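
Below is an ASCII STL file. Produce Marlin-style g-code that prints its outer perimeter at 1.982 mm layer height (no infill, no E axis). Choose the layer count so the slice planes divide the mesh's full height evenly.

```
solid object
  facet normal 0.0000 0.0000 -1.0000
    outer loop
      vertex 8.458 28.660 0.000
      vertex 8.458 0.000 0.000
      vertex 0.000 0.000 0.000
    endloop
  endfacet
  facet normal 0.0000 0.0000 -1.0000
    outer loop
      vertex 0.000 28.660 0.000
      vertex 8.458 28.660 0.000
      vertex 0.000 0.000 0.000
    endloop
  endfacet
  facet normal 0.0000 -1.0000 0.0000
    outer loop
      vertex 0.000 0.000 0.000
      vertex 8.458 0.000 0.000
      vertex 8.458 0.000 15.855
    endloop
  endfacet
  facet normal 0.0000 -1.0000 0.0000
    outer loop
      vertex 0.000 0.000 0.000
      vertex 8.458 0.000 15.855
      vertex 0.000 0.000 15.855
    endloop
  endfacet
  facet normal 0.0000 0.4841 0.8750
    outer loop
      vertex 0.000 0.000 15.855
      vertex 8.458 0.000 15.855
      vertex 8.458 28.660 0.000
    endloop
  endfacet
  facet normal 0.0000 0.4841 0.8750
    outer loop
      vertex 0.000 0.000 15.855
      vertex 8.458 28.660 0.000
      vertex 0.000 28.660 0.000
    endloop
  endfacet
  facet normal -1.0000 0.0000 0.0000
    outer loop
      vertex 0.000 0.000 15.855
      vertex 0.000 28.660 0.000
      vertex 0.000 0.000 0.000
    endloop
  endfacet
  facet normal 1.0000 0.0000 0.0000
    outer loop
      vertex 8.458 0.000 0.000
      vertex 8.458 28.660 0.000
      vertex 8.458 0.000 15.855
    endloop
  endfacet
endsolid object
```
; perimeter-only toolpath
G21 ; units = mm
G90 ; absolute positioning
G28 ; home
; layer 1
G0 Z1.982
G0 X0.000 Y0.000
G1 X8.458 Y0.000
G1 X8.458 Y25.078
G1 X0.000 Y25.078
G1 X0.000 Y0.000
; layer 2
G0 Z3.964
G0 X0.000 Y0.000
G1 X8.458 Y0.000
G1 X8.458 Y21.495
G1 X0.000 Y21.495
G1 X0.000 Y0.000
; layer 3
G0 Z5.946
G0 X0.000 Y0.000
G1 X8.458 Y0.000
G1 X8.458 Y17.913
G1 X0.000 Y17.913
G1 X0.000 Y0.000
; layer 4
G0 Z7.928
G0 X0.000 Y0.000
G1 X8.458 Y0.000
G1 X8.458 Y14.330
G1 X0.000 Y14.330
G1 X0.000 Y0.000
; layer 5
G0 Z9.909
G0 X0.000 Y0.000
G1 X8.458 Y0.000
G1 X8.458 Y10.748
G1 X0.000 Y10.748
G1 X0.000 Y0.000
; layer 6
G0 Z11.891
G0 X0.000 Y0.000
G1 X8.458 Y0.000
G1 X8.458 Y7.165
G1 X0.000 Y7.165
G1 X0.000 Y0.000
; layer 7
G0 Z13.873
G0 X0.000 Y0.000
G1 X8.458 Y0.000
G1 X8.458 Y3.583
G1 X0.000 Y3.583
G1 X0.000 Y0.000
M2 ; end

The solid is a wedge (ramp): 8.46 × 28.7 mm base, rising to 15.9 mm along the y=0 edge and sloping linearly to z=0 at y=28.7. Slicing at Δz = 1.982 mm — 8 equal slices spanning the solid's height, so layer i sits at z = i·h/8 — gives 7 non-empty perimeters. Each is a 4-segment closed polygon; G0 lifts to the layer z and rapids to the start vertex, then G1 traces the edges. The cross-section shrinks linearly with z (the slice at the apex is degenerate and omitted).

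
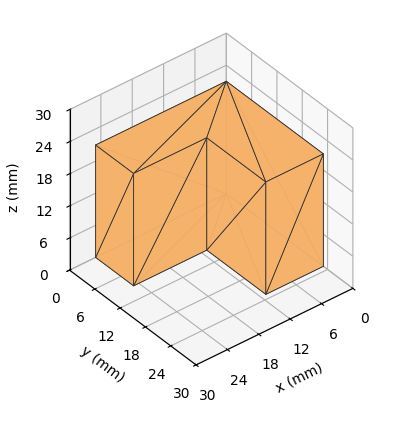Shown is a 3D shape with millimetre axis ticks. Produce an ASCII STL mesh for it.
Reading the render: the shape is an L-shaped prism: outer 25 × 23 mm, arm thicknesses ≈ 9 mm (horizontal) and 11 mm (vertical), extruded 21 mm in z (dimensions read to the nearest mm from the axis ticks). For the STL, each face is triangulated and given an outward normal.

solid part
  facet normal 0.0000 0.0000 -1.0000
    outer loop
      vertex 25.000 9.000 0.000
      vertex 25.000 0.000 0.000
      vertex 0.000 0.000 0.000
    endloop
  endfacet
  facet normal 0.0000 0.0000 -1.0000
    outer loop
      vertex 11.000 9.000 0.000
      vertex 25.000 9.000 0.000
      vertex 0.000 0.000 0.000
    endloop
  endfacet
  facet normal 0.0000 0.0000 -1.0000
    outer loop
      vertex 11.000 23.000 0.000
      vertex 11.000 9.000 0.000
      vertex 0.000 0.000 0.000
    endloop
  endfacet
  facet normal 0.0000 0.0000 -1.0000
    outer loop
      vertex 0.000 23.000 0.000
      vertex 11.000 23.000 0.000
      vertex 0.000 0.000 0.000
    endloop
  endfacet
  facet normal 0.0000 0.0000 1.0000
    outer loop
      vertex 0.000 0.000 21.000
      vertex 25.000 0.000 21.000
      vertex 25.000 9.000 21.000
    endloop
  endfacet
  facet normal 0.0000 0.0000 1.0000
    outer loop
      vertex 0.000 0.000 21.000
      vertex 25.000 9.000 21.000
      vertex 11.000 9.000 21.000
    endloop
  endfacet
  facet normal 0.0000 0.0000 1.0000
    outer loop
      vertex 0.000 0.000 21.000
      vertex 11.000 9.000 21.000
      vertex 11.000 23.000 21.000
    endloop
  endfacet
  facet normal 0.0000 0.0000 1.0000
    outer loop
      vertex 0.000 0.000 21.000
      vertex 11.000 23.000 21.000
      vertex 0.000 23.000 21.000
    endloop
  endfacet
  facet normal 0.0000 -1.0000 0.0000
    outer loop
      vertex 0.000 0.000 0.000
      vertex 25.000 0.000 0.000
      vertex 25.000 0.000 21.000
    endloop
  endfacet
  facet normal 0.0000 -1.0000 0.0000
    outer loop
      vertex 0.000 0.000 0.000
      vertex 25.000 0.000 21.000
      vertex 0.000 0.000 21.000
    endloop
  endfacet
  facet normal 1.0000 0.0000 0.0000
    outer loop
      vertex 25.000 0.000 0.000
      vertex 25.000 9.000 0.000
      vertex 25.000 9.000 21.000
    endloop
  endfacet
  facet normal 1.0000 0.0000 0.0000
    outer loop
      vertex 25.000 0.000 0.000
      vertex 25.000 9.000 21.000
      vertex 25.000 0.000 21.000
    endloop
  endfacet
  facet normal 0.0000 1.0000 0.0000
    outer loop
      vertex 25.000 9.000 0.000
      vertex 11.000 9.000 0.000
      vertex 11.000 9.000 21.000
    endloop
  endfacet
  facet normal 0.0000 1.0000 0.0000
    outer loop
      vertex 25.000 9.000 0.000
      vertex 11.000 9.000 21.000
      vertex 25.000 9.000 21.000
    endloop
  endfacet
  facet normal 1.0000 0.0000 0.0000
    outer loop
      vertex 11.000 9.000 0.000
      vertex 11.000 23.000 0.000
      vertex 11.000 23.000 21.000
    endloop
  endfacet
  facet normal 1.0000 0.0000 0.0000
    outer loop
      vertex 11.000 9.000 0.000
      vertex 11.000 23.000 21.000
      vertex 11.000 9.000 21.000
    endloop
  endfacet
  facet normal 0.0000 1.0000 0.0000
    outer loop
      vertex 11.000 23.000 0.000
      vertex 0.000 23.000 0.000
      vertex 0.000 23.000 21.000
    endloop
  endfacet
  facet normal 0.0000 1.0000 0.0000
    outer loop
      vertex 11.000 23.000 0.000
      vertex 0.000 23.000 21.000
      vertex 11.000 23.000 21.000
    endloop
  endfacet
  facet normal -1.0000 0.0000 0.0000
    outer loop
      vertex 0.000 23.000 0.000
      vertex 0.000 0.000 0.000
      vertex 0.000 0.000 21.000
    endloop
  endfacet
  facet normal -1.0000 0.0000 0.0000
    outer loop
      vertex 0.000 23.000 0.000
      vertex 0.000 0.000 21.000
      vertex 0.000 23.000 21.000
    endloop
  endfacet
endsolid part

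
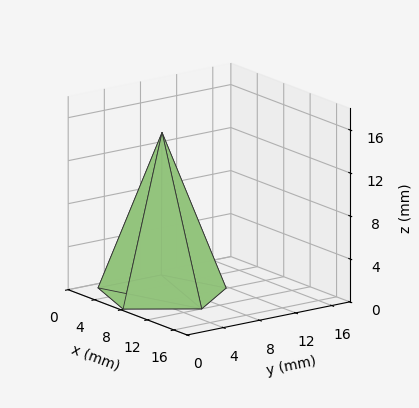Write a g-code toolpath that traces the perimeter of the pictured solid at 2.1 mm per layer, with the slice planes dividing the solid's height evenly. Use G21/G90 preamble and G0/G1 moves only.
Reading the render: the shape is a regular 5-sided pyramid, base circumscribed radius ≈ 6 mm, apex at z ≈ 15 mm (dimensions read to the nearest mm from the axis ticks). For the g-code, the solid's height is divided into equal slices at the stated Δz and each level perimeter traced with G1 moves after a G0 lift.

; perimeter-only toolpath
G21 ; units = mm
G90 ; absolute positioning
G28 ; home
; layer 1
G0 Z2.1
G0 X11.1 Y6.0
G1 X7.6 Y10.9
G1 X1.8 Y9.0
G1 X1.8 Y3.0
G1 X7.6 Y1.1
G1 X11.1 Y6.0
; layer 2
G0 Z4.3
G0 X10.3 Y6.0
G1 X7.4 Y10.1
G1 X2.5 Y8.5
G1 X2.5 Y3.5
G1 X7.4 Y1.9
G1 X10.3 Y6.0
; layer 3
G0 Z6.4
G0 X9.4 Y6.0
G1 X7.1 Y9.3
G1 X3.2 Y8.0
G1 X3.2 Y4.0
G1 X7.1 Y2.7
G1 X9.4 Y6.0
; layer 4
G0 Z8.6
G0 X8.6 Y6.0
G1 X6.8 Y8.4
G1 X3.9 Y7.5
G1 X3.9 Y4.5
G1 X6.8 Y3.6
G1 X8.6 Y6.0
; layer 5
G0 Z10.7
G0 X7.7 Y6.0
G1 X6.5 Y7.6
G1 X4.6 Y7.0
G1 X4.6 Y5.0
G1 X6.5 Y4.4
G1 X7.7 Y6.0
; layer 6
G0 Z12.9
G0 X6.9 Y6.0
G1 X6.3 Y6.8
G1 X5.3 Y6.5
G1 X5.3 Y5.5
G1 X6.3 Y5.2
G1 X6.9 Y6.0
M2 ; end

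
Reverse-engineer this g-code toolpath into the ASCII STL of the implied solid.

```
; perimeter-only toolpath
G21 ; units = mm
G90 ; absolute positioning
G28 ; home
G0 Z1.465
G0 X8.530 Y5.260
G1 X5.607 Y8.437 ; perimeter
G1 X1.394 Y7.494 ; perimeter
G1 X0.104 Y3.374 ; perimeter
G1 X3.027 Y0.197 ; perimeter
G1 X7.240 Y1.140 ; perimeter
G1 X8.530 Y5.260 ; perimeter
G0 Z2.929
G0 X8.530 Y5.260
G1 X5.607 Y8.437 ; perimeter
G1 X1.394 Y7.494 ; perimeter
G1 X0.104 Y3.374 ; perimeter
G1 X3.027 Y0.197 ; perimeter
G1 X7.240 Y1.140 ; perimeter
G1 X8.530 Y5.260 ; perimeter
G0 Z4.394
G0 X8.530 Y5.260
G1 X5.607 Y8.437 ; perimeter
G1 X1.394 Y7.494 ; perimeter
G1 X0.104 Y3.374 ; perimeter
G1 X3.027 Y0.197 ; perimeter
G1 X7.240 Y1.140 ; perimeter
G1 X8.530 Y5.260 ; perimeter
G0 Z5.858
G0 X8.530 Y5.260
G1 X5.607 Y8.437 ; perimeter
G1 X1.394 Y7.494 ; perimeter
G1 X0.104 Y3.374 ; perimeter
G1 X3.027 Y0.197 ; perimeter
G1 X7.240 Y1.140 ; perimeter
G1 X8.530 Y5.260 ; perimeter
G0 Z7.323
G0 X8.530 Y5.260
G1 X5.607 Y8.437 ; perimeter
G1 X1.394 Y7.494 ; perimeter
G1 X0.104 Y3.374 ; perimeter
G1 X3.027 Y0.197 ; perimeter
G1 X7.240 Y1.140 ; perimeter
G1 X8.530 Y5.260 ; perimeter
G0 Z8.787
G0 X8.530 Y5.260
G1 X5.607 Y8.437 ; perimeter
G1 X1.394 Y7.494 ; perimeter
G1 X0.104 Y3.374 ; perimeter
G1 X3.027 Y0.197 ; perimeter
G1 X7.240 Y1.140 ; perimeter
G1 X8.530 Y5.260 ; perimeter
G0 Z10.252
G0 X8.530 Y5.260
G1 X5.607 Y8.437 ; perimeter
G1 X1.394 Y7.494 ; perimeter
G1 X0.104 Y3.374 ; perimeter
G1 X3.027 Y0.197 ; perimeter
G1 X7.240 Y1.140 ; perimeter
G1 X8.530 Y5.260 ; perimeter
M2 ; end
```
solid part
  facet normal 0.0000 0.0000 -1.0000
    outer loop
      vertex 1.394 7.494 0.000
      vertex 5.607 8.437 0.000
      vertex 8.530 5.260 0.000
    endloop
  endfacet
  facet normal 0.0000 0.0000 -1.0000
    outer loop
      vertex 0.104 3.374 0.000
      vertex 1.394 7.494 0.000
      vertex 8.530 5.260 0.000
    endloop
  endfacet
  facet normal 0.0000 0.0000 -1.0000
    outer loop
      vertex 3.027 0.197 0.000
      vertex 0.104 3.374 0.000
      vertex 8.530 5.260 0.000
    endloop
  endfacet
  facet normal 0.0000 0.0000 -1.0000
    outer loop
      vertex 7.240 1.140 0.000
      vertex 3.027 0.197 0.000
      vertex 8.530 5.260 0.000
    endloop
  endfacet
  facet normal 0.0000 0.0000 1.0000
    outer loop
      vertex 8.530 5.260 10.252
      vertex 5.607 8.437 10.252
      vertex 1.394 7.494 10.252
    endloop
  endfacet
  facet normal 0.0000 0.0000 1.0000
    outer loop
      vertex 8.530 5.260 10.252
      vertex 1.394 7.494 10.252
      vertex 0.104 3.374 10.252
    endloop
  endfacet
  facet normal 0.0000 0.0000 1.0000
    outer loop
      vertex 8.530 5.260 10.252
      vertex 0.104 3.374 10.252
      vertex 3.027 0.197 10.252
    endloop
  endfacet
  facet normal 0.0000 0.0000 1.0000
    outer loop
      vertex 8.530 5.260 10.252
      vertex 3.027 0.197 10.252
      vertex 7.240 1.140 10.252
    endloop
  endfacet
  facet normal 0.7359 0.6771 0.0000
    outer loop
      vertex 8.530 5.260 0.000
      vertex 5.607 8.437 0.000
      vertex 5.607 8.437 10.252
    endloop
  endfacet
  facet normal 0.7359 0.6771 0.0000
    outer loop
      vertex 8.530 5.260 0.000
      vertex 5.607 8.437 10.252
      vertex 8.530 5.260 10.252
    endloop
  endfacet
  facet normal -0.2184 0.9759 0.0000
    outer loop
      vertex 5.607 8.437 0.000
      vertex 1.394 7.494 0.000
      vertex 1.394 7.494 10.252
    endloop
  endfacet
  facet normal -0.2184 0.9759 0.0000
    outer loop
      vertex 5.607 8.437 0.000
      vertex 1.394 7.494 10.252
      vertex 5.607 8.437 10.252
    endloop
  endfacet
  facet normal -0.9543 0.2988 0.0000
    outer loop
      vertex 1.394 7.494 0.000
      vertex 0.104 3.374 0.000
      vertex 0.104 3.374 10.252
    endloop
  endfacet
  facet normal -0.9543 0.2988 0.0000
    outer loop
      vertex 1.394 7.494 0.000
      vertex 0.104 3.374 10.252
      vertex 1.394 7.494 10.252
    endloop
  endfacet
  facet normal -0.7359 -0.6771 0.0000
    outer loop
      vertex 0.104 3.374 0.000
      vertex 3.027 0.197 0.000
      vertex 3.027 0.197 10.252
    endloop
  endfacet
  facet normal -0.7359 -0.6771 0.0000
    outer loop
      vertex 0.104 3.374 0.000
      vertex 3.027 0.197 10.252
      vertex 0.104 3.374 10.252
    endloop
  endfacet
  facet normal 0.2184 -0.9759 0.0000
    outer loop
      vertex 3.027 0.197 0.000
      vertex 7.240 1.140 0.000
      vertex 7.240 1.140 10.252
    endloop
  endfacet
  facet normal 0.2184 -0.9759 0.0000
    outer loop
      vertex 3.027 0.197 0.000
      vertex 7.240 1.140 10.252
      vertex 3.027 0.197 10.252
    endloop
  endfacet
  facet normal 0.9543 -0.2988 0.0000
    outer loop
      vertex 7.240 1.140 0.000
      vertex 8.530 5.260 0.000
      vertex 8.530 5.260 10.252
    endloop
  endfacet
  facet normal 0.9543 -0.2988 0.0000
    outer loop
      vertex 7.240 1.140 0.000
      vertex 8.530 5.260 10.252
      vertex 7.240 1.140 10.252
    endloop
  endfacet
endsolid part

The G0 Z moves step by Δz≈1.465 mm. Every layer's G1 loop is the same polygon, so the solid is a straight extrusion of it from z=0 to z≈10.3. Closing with flat bottom and top caps and triangulating gives 20 facets — a regular 6-sided prism (a cylinder approximated with 6 flat sides), circumscribed radius ≈ 4.32 mm, height ≈ 10.3 mm.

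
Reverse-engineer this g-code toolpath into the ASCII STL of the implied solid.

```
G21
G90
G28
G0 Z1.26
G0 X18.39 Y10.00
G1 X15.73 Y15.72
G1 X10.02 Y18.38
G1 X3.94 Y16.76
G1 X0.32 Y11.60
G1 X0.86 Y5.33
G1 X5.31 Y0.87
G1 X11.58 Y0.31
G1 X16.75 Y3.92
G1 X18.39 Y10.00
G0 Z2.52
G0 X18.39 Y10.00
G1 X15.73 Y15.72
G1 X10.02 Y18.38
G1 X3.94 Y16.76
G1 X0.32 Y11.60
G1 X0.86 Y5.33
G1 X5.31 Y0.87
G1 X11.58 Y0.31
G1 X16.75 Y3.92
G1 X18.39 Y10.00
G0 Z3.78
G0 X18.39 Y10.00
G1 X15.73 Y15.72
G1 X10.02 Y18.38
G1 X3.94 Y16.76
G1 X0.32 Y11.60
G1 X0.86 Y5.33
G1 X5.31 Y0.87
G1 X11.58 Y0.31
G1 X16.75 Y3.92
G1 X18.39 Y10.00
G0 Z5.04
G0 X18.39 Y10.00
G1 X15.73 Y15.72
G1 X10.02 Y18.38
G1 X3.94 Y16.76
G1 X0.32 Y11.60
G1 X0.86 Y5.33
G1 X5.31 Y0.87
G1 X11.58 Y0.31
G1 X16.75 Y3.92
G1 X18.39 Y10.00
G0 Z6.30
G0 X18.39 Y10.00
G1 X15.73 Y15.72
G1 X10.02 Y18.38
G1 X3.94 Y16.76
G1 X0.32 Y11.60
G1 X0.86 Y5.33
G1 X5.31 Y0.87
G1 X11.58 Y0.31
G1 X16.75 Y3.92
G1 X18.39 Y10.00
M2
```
solid part
  facet normal 0.0000 0.0000 -1.0000
    outer loop
      vertex 10.02 18.38 0.00
      vertex 15.73 15.72 0.00
      vertex 18.39 10.00 0.00
    endloop
  endfacet
  facet normal 0.0000 0.0000 -1.0000
    outer loop
      vertex 3.94 16.76 0.00
      vertex 10.02 18.38 0.00
      vertex 18.39 10.00 0.00
    endloop
  endfacet
  facet normal 0.0000 0.0000 -1.0000
    outer loop
      vertex 0.32 11.60 0.00
      vertex 3.94 16.76 0.00
      vertex 18.39 10.00 0.00
    endloop
  endfacet
  facet normal 0.0000 0.0000 -1.0000
    outer loop
      vertex 0.86 5.33 0.00
      vertex 0.32 11.60 0.00
      vertex 18.39 10.00 0.00
    endloop
  endfacet
  facet normal 0.0000 0.0000 -1.0000
    outer loop
      vertex 5.31 0.87 0.00
      vertex 0.86 5.33 0.00
      vertex 18.39 10.00 0.00
    endloop
  endfacet
  facet normal 0.0000 0.0000 -1.0000
    outer loop
      vertex 11.58 0.31 0.00
      vertex 5.31 0.87 0.00
      vertex 18.39 10.00 0.00
    endloop
  endfacet
  facet normal 0.0000 0.0000 -1.0000
    outer loop
      vertex 16.75 3.92 0.00
      vertex 11.58 0.31 0.00
      vertex 18.39 10.00 0.00
    endloop
  endfacet
  facet normal 0.0000 0.0000 1.0000
    outer loop
      vertex 18.39 10.00 6.30
      vertex 15.73 15.72 6.30
      vertex 10.02 18.38 6.30
    endloop
  endfacet
  facet normal 0.0000 0.0000 1.0000
    outer loop
      vertex 18.39 10.00 6.30
      vertex 10.02 18.38 6.30
      vertex 3.94 16.76 6.30
    endloop
  endfacet
  facet normal 0.0000 0.0000 1.0000
    outer loop
      vertex 18.39 10.00 6.30
      vertex 3.94 16.76 6.30
      vertex 0.32 11.60 6.30
    endloop
  endfacet
  facet normal 0.0000 0.0000 1.0000
    outer loop
      vertex 18.39 10.00 6.30
      vertex 0.32 11.60 6.30
      vertex 0.86 5.33 6.30
    endloop
  endfacet
  facet normal 0.0000 0.0000 1.0000
    outer loop
      vertex 18.39 10.00 6.30
      vertex 0.86 5.33 6.30
      vertex 5.31 0.87 6.30
    endloop
  endfacet
  facet normal 0.0000 0.0000 1.0000
    outer loop
      vertex 18.39 10.00 6.30
      vertex 5.31 0.87 6.30
      vertex 11.58 0.31 6.30
    endloop
  endfacet
  facet normal 0.0000 0.0000 1.0000
    outer loop
      vertex 18.39 10.00 6.30
      vertex 11.58 0.31 6.30
      vertex 16.75 3.92 6.30
    endloop
  endfacet
  facet normal 0.9067 0.4217 0.0000
    outer loop
      vertex 18.39 10.00 0.00
      vertex 15.73 15.72 0.00
      vertex 15.73 15.72 6.30
    endloop
  endfacet
  facet normal 0.9067 0.4217 0.0000
    outer loop
      vertex 18.39 10.00 0.00
      vertex 15.73 15.72 6.30
      vertex 18.39 10.00 6.30
    endloop
  endfacet
  facet normal 0.4223 0.9065 0.0000
    outer loop
      vertex 15.73 15.72 0.00
      vertex 10.02 18.38 0.00
      vertex 10.02 18.38 6.30
    endloop
  endfacet
  facet normal 0.4223 0.9065 0.0000
    outer loop
      vertex 15.73 15.72 0.00
      vertex 10.02 18.38 6.30
      vertex 15.73 15.72 6.30
    endloop
  endfacet
  facet normal -0.2575 0.9663 0.0000
    outer loop
      vertex 10.02 18.38 0.00
      vertex 3.94 16.76 0.00
      vertex 3.94 16.76 6.30
    endloop
  endfacet
  facet normal -0.2575 0.9663 0.0000
    outer loop
      vertex 10.02 18.38 0.00
      vertex 3.94 16.76 6.30
      vertex 10.02 18.38 6.30
    endloop
  endfacet
  facet normal -0.8186 0.5743 0.0000
    outer loop
      vertex 3.94 16.76 0.00
      vertex 0.32 11.60 0.00
      vertex 0.32 11.60 6.30
    endloop
  endfacet
  facet normal -0.8186 0.5743 0.0000
    outer loop
      vertex 3.94 16.76 0.00
      vertex 0.32 11.60 6.30
      vertex 3.94 16.76 6.30
    endloop
  endfacet
  facet normal -0.9963 -0.0858 0.0000
    outer loop
      vertex 0.32 11.60 0.00
      vertex 0.86 5.33 0.00
      vertex 0.86 5.33 6.30
    endloop
  endfacet
  facet normal -0.9963 -0.0858 0.0000
    outer loop
      vertex 0.32 11.60 0.00
      vertex 0.86 5.33 6.30
      vertex 0.32 11.60 6.30
    endloop
  endfacet
  facet normal -0.7079 -0.7063 0.0000
    outer loop
      vertex 0.86 5.33 0.00
      vertex 5.31 0.87 0.00
      vertex 5.31 0.87 6.30
    endloop
  endfacet
  facet normal -0.7079 -0.7063 0.0000
    outer loop
      vertex 0.86 5.33 0.00
      vertex 5.31 0.87 6.30
      vertex 0.86 5.33 6.30
    endloop
  endfacet
  facet normal -0.0890 -0.9960 0.0000
    outer loop
      vertex 5.31 0.87 0.00
      vertex 11.58 0.31 0.00
      vertex 11.58 0.31 6.30
    endloop
  endfacet
  facet normal -0.0890 -0.9960 0.0000
    outer loop
      vertex 5.31 0.87 0.00
      vertex 11.58 0.31 6.30
      vertex 5.31 0.87 6.30
    endloop
  endfacet
  facet normal 0.5725 -0.8199 0.0000
    outer loop
      vertex 11.58 0.31 0.00
      vertex 16.75 3.92 0.00
      vertex 16.75 3.92 6.30
    endloop
  endfacet
  facet normal 0.5725 -0.8199 0.0000
    outer loop
      vertex 11.58 0.31 0.00
      vertex 16.75 3.92 6.30
      vertex 11.58 0.31 6.30
    endloop
  endfacet
  facet normal 0.9655 -0.2604 0.0000
    outer loop
      vertex 16.75 3.92 0.00
      vertex 18.39 10.00 0.00
      vertex 18.39 10.00 6.30
    endloop
  endfacet
  facet normal 0.9655 -0.2604 0.0000
    outer loop
      vertex 16.75 3.92 0.00
      vertex 18.39 10.00 6.30
      vertex 16.75 3.92 6.30
    endloop
  endfacet
endsolid part

The G0 Z moves step by Δz≈1.26 mm. Every layer's G1 loop is the same polygon, so the solid is a straight extrusion of it from z=0 to z≈6.3. Closing with flat bottom and top caps and triangulating gives 32 facets — a regular 9-sided prism (a cylinder approximated with 9 flat sides), circumscribed radius ≈ 9.21 mm, height ≈ 6.3 mm.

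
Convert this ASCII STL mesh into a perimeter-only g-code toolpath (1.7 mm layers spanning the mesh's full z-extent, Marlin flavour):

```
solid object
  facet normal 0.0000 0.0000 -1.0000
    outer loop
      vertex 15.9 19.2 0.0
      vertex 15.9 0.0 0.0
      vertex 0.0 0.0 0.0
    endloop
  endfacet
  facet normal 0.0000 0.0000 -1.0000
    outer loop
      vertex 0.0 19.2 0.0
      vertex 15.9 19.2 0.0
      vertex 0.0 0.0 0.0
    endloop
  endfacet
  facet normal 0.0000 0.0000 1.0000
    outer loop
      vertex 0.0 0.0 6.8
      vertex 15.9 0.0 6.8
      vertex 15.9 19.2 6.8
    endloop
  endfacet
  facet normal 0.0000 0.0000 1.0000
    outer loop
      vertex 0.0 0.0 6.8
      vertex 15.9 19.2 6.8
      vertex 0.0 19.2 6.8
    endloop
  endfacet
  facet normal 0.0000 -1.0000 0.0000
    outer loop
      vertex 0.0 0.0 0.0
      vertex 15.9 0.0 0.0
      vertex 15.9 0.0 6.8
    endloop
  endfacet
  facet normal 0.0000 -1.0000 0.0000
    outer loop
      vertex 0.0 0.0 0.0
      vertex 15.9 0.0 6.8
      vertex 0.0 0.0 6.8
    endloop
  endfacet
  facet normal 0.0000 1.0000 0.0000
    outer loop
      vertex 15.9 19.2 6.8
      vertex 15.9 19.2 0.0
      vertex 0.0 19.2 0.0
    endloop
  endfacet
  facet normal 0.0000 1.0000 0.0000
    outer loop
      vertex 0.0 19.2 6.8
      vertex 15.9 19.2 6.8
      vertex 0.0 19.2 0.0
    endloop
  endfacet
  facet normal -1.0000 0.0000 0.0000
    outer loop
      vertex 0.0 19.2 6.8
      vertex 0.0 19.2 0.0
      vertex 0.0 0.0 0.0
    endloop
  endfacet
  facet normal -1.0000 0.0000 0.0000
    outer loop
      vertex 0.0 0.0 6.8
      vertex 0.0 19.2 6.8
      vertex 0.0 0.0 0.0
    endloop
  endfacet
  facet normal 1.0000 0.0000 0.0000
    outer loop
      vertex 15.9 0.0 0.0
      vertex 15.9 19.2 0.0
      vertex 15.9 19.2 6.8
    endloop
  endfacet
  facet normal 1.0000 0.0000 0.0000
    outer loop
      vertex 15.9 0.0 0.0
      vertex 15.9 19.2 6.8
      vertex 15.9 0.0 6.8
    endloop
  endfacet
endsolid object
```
; perimeter-only toolpath
G21 ; units = mm
G90 ; absolute positioning
G28 ; home
; layer 1
G0 Z1.7
G0 X0.0 Y0.0
G1 X15.9 Y0.0
G1 X15.9 Y19.2
G1 X0.0 Y19.2
G1 X0.0 Y0.0
; layer 2
G0 Z3.4
G0 X0.0 Y0.0
G1 X15.9 Y0.0
G1 X15.9 Y19.2
G1 X0.0 Y19.2
G1 X0.0 Y0.0
; layer 3
G0 Z5.1
G0 X0.0 Y0.0
G1 X15.9 Y0.0
G1 X15.9 Y19.2
G1 X0.0 Y19.2
G1 X0.0 Y0.0
; layer 4
G0 Z6.8
G0 X0.0 Y0.0
G1 X15.9 Y0.0
G1 X15.9 Y19.2
G1 X0.0 Y19.2
G1 X0.0 Y0.0
M2 ; end

The solid is a rectangular box, roughly 15.9 × 19.2 mm footprint and 6.8 mm tall. Slicing at Δz = 1.7 mm — 4 equal slices spanning the solid's height, so layer i sits at z = i·h/4 — gives 4 non-empty perimeters. Each is a 4-segment closed polygon; G0 lifts to the layer z and rapids to the start vertex, then G1 traces the edges.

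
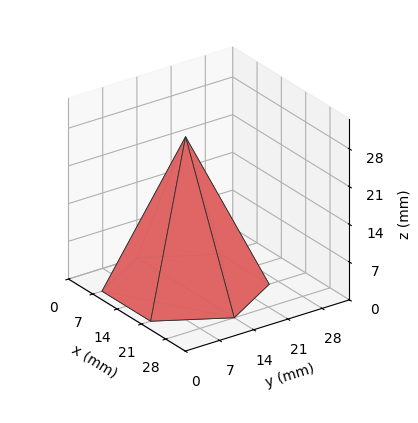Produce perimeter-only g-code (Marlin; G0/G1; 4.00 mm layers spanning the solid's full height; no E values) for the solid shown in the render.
Reading the render: the shape is a regular 6-sided pyramid, base circumscribed radius ≈ 14 mm, apex at z ≈ 28 mm (dimensions read to the nearest mm from the axis ticks). For the g-code, the solid's height is divided into equal slices at the stated Δz and each level perimeter traced with G1 moves after a G0 lift.

; perimeter-only toolpath
G21 ; units = mm
G90 ; absolute positioning
G28 ; home
; layer 1
G0 Z4.00
G0 X26.00 Y14.00
G1 X20.00 Y24.39
G1 X8.00 Y24.39
G1 X2.00 Y14.00
G1 X8.00 Y3.61
G1 X20.00 Y3.61
G1 X26.00 Y14.00
; layer 2
G0 Z8.00
G0 X24.00 Y14.00
G1 X19.00 Y22.66
G1 X9.00 Y22.66
G1 X4.00 Y14.00
G1 X9.00 Y5.34
G1 X19.00 Y5.34
G1 X24.00 Y14.00
; layer 3
G0 Z12.00
G0 X22.00 Y14.00
G1 X18.00 Y20.93
G1 X10.00 Y20.93
G1 X6.00 Y14.00
G1 X10.00 Y7.07
G1 X18.00 Y7.07
G1 X22.00 Y14.00
; layer 4
G0 Z16.00
G0 X20.00 Y14.00
G1 X17.00 Y19.19
G1 X11.00 Y19.19
G1 X8.00 Y14.00
G1 X11.00 Y8.81
G1 X17.00 Y8.81
G1 X20.00 Y14.00
; layer 5
G0 Z20.00
G0 X18.00 Y14.00
G1 X16.00 Y17.46
G1 X12.00 Y17.46
G1 X10.00 Y14.00
G1 X12.00 Y10.54
G1 X16.00 Y10.54
G1 X18.00 Y14.00
; layer 6
G0 Z24.00
G0 X16.00 Y14.00
G1 X15.00 Y15.73
G1 X13.00 Y15.73
G1 X12.00 Y14.00
G1 X13.00 Y12.27
G1 X15.00 Y12.27
G1 X16.00 Y14.00
M2 ; end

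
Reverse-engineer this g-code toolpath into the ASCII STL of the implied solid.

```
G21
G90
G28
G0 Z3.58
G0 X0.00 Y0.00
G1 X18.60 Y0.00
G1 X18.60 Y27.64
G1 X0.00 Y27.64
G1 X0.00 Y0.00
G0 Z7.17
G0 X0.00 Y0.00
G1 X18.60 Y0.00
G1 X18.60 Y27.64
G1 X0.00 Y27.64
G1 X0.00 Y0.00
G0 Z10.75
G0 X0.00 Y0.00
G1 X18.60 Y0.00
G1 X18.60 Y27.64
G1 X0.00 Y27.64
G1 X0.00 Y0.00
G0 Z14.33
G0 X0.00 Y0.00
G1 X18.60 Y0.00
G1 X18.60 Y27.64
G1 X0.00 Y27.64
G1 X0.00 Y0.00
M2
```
solid part
  facet normal 0.0000 0.0000 -1.0000
    outer loop
      vertex 18.60 27.64 0.00
      vertex 18.60 0.00 0.00
      vertex 0.00 0.00 0.00
    endloop
  endfacet
  facet normal 0.0000 0.0000 -1.0000
    outer loop
      vertex 0.00 27.64 0.00
      vertex 18.60 27.64 0.00
      vertex 0.00 0.00 0.00
    endloop
  endfacet
  facet normal 0.0000 0.0000 1.0000
    outer loop
      vertex 0.00 0.00 14.33
      vertex 18.60 0.00 14.33
      vertex 18.60 27.64 14.33
    endloop
  endfacet
  facet normal 0.0000 0.0000 1.0000
    outer loop
      vertex 0.00 0.00 14.33
      vertex 18.60 27.64 14.33
      vertex 0.00 27.64 14.33
    endloop
  endfacet
  facet normal 0.0000 -1.0000 0.0000
    outer loop
      vertex 0.00 0.00 0.00
      vertex 18.60 0.00 0.00
      vertex 18.60 0.00 14.33
    endloop
  endfacet
  facet normal 0.0000 -1.0000 0.0000
    outer loop
      vertex 0.00 0.00 0.00
      vertex 18.60 0.00 14.33
      vertex 0.00 0.00 14.33
    endloop
  endfacet
  facet normal 0.0000 1.0000 0.0000
    outer loop
      vertex 18.60 27.64 14.33
      vertex 18.60 27.64 0.00
      vertex 0.00 27.64 0.00
    endloop
  endfacet
  facet normal 0.0000 1.0000 0.0000
    outer loop
      vertex 0.00 27.64 14.33
      vertex 18.60 27.64 14.33
      vertex 0.00 27.64 0.00
    endloop
  endfacet
  facet normal -1.0000 0.0000 0.0000
    outer loop
      vertex 0.00 27.64 14.33
      vertex 0.00 27.64 0.00
      vertex 0.00 0.00 0.00
    endloop
  endfacet
  facet normal -1.0000 0.0000 0.0000
    outer loop
      vertex 0.00 0.00 14.33
      vertex 0.00 27.64 14.33
      vertex 0.00 0.00 0.00
    endloop
  endfacet
  facet normal 1.0000 0.0000 0.0000
    outer loop
      vertex 18.60 0.00 0.00
      vertex 18.60 27.64 0.00
      vertex 18.60 27.64 14.33
    endloop
  endfacet
  facet normal 1.0000 0.0000 0.0000
    outer loop
      vertex 18.60 0.00 0.00
      vertex 18.60 27.64 14.33
      vertex 18.60 0.00 14.33
    endloop
  endfacet
endsolid part

The G0 Z moves step by Δz≈3.58 mm. Every layer's G1 loop is the same polygon, so the solid is a straight extrusion of it from z=0 to z≈14.3. Closing with flat bottom and top caps and triangulating gives 12 facets — a rectangular box, roughly 18.6 × 27.6 mm footprint and 14.3 mm tall.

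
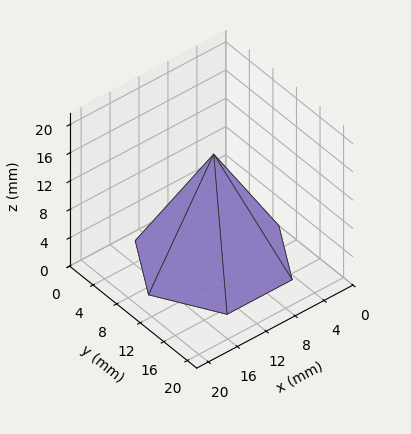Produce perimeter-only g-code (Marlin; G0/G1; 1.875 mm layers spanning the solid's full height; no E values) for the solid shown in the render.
Reading the render: the shape is a regular 6-sided pyramid, base circumscribed radius ≈ 9 mm, apex at z ≈ 15 mm (dimensions read to the nearest mm from the axis ticks). For the g-code, the solid's height is divided into equal slices at the stated Δz and each level perimeter traced with G1 moves after a G0 lift.

; perimeter-only toolpath
G21 ; units = mm
G90 ; absolute positioning
G28 ; home
; layer 1
G0 Z1.875
G0 X16.875 Y9.000
G1 X12.938 Y15.820
G1 X5.062 Y15.820
G1 X1.125 Y9.000
G1 X5.062 Y2.180
G1 X12.938 Y2.180
G1 X16.875 Y9.000
; layer 2
G0 Z3.750
G0 X15.750 Y9.000
G1 X12.375 Y14.846
G1 X5.625 Y14.846
G1 X2.250 Y9.000
G1 X5.625 Y3.155
G1 X12.375 Y3.155
G1 X15.750 Y9.000
; layer 3
G0 Z5.625
G0 X14.625 Y9.000
G1 X11.812 Y13.871
G1 X6.188 Y13.871
G1 X3.375 Y9.000
G1 X6.188 Y4.129
G1 X11.812 Y4.129
G1 X14.625 Y9.000
; layer 4
G0 Z7.500
G0 X13.500 Y9.000
G1 X11.250 Y12.897
G1 X6.750 Y12.897
G1 X4.500 Y9.000
G1 X6.750 Y5.103
G1 X11.250 Y5.103
G1 X13.500 Y9.000
; layer 5
G0 Z9.375
G0 X12.375 Y9.000
G1 X10.688 Y11.923
G1 X7.312 Y11.923
G1 X5.625 Y9.000
G1 X7.312 Y6.077
G1 X10.688 Y6.077
G1 X12.375 Y9.000
; layer 6
G0 Z11.250
G0 X11.250 Y9.000
G1 X10.125 Y10.948
G1 X7.875 Y10.948
G1 X6.750 Y9.000
G1 X7.875 Y7.051
G1 X10.125 Y7.051
G1 X11.250 Y9.000
; layer 7
G0 Z13.125
G0 X10.125 Y9.000
G1 X9.562 Y9.974
G1 X8.438 Y9.974
G1 X7.875 Y9.000
G1 X8.438 Y8.026
G1 X9.562 Y8.026
G1 X10.125 Y9.000
M2 ; end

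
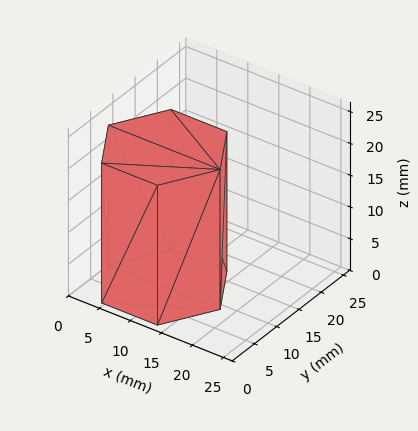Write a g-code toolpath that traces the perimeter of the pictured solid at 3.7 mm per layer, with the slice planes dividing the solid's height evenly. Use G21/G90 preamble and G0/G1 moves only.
Reading the render: the shape is a regular 6-sided prism (a cylinder approximated with 6 flat sides), circumscribed radius ≈ 9 mm, height ≈ 22 mm (dimensions read to the nearest mm from the axis ticks). For the g-code, the solid's height is divided into equal slices at the stated Δz and each level perimeter traced with G1 moves after a G0 lift.

; perimeter-only toolpath
G21 ; units = mm
G90 ; absolute positioning
G28 ; home
; layer 1
G0 Z3.7
G0 X18.0 Y9.0
G1 X13.5 Y16.8
G1 X4.5 Y16.8
G1 X0.0 Y9.0
G1 X4.5 Y1.2
G1 X13.5 Y1.2
G1 X18.0 Y9.0
; layer 2
G0 Z7.3
G0 X18.0 Y9.0
G1 X13.5 Y16.8
G1 X4.5 Y16.8
G1 X0.0 Y9.0
G1 X4.5 Y1.2
G1 X13.5 Y1.2
G1 X18.0 Y9.0
; layer 3
G0 Z11.0
G0 X18.0 Y9.0
G1 X13.5 Y16.8
G1 X4.5 Y16.8
G1 X0.0 Y9.0
G1 X4.5 Y1.2
G1 X13.5 Y1.2
G1 X18.0 Y9.0
; layer 4
G0 Z14.7
G0 X18.0 Y9.0
G1 X13.5 Y16.8
G1 X4.5 Y16.8
G1 X0.0 Y9.0
G1 X4.5 Y1.2
G1 X13.5 Y1.2
G1 X18.0 Y9.0
; layer 5
G0 Z18.3
G0 X18.0 Y9.0
G1 X13.5 Y16.8
G1 X4.5 Y16.8
G1 X0.0 Y9.0
G1 X4.5 Y1.2
G1 X13.5 Y1.2
G1 X18.0 Y9.0
; layer 6
G0 Z22.0
G0 X18.0 Y9.0
G1 X13.5 Y16.8
G1 X4.5 Y16.8
G1 X0.0 Y9.0
G1 X4.5 Y1.2
G1 X13.5 Y1.2
G1 X18.0 Y9.0
M2 ; end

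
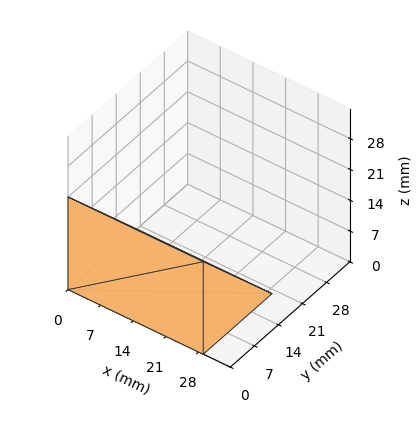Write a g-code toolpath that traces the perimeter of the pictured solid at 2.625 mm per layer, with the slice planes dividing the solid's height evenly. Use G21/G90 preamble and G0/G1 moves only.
Reading the render: the shape is a wedge (ramp): 29 × 20 mm base, rising to 21 mm along the y=0 edge and sloping linearly to z=0 at y=20 (dimensions read to the nearest mm from the axis ticks). For the g-code, the solid's height is divided into equal slices at the stated Δz and each level perimeter traced with G1 moves after a G0 lift.

; perimeter-only toolpath
G21 ; units = mm
G90 ; absolute positioning
G28 ; home
; layer 1
G0 Z2.625
G0 X0.000 Y0.000
G1 X29.000 Y0.000
G1 X29.000 Y17.500
G1 X0.000 Y17.500
G1 X0.000 Y0.000
; layer 2
G0 Z5.250
G0 X0.000 Y0.000
G1 X29.000 Y0.000
G1 X29.000 Y15.000
G1 X0.000 Y15.000
G1 X0.000 Y0.000
; layer 3
G0 Z7.875
G0 X0.000 Y0.000
G1 X29.000 Y0.000
G1 X29.000 Y12.500
G1 X0.000 Y12.500
G1 X0.000 Y0.000
; layer 4
G0 Z10.500
G0 X0.000 Y0.000
G1 X29.000 Y0.000
G1 X29.000 Y10.000
G1 X0.000 Y10.000
G1 X0.000 Y0.000
; layer 5
G0 Z13.125
G0 X0.000 Y0.000
G1 X29.000 Y0.000
G1 X29.000 Y7.500
G1 X0.000 Y7.500
G1 X0.000 Y0.000
; layer 6
G0 Z15.750
G0 X0.000 Y0.000
G1 X29.000 Y0.000
G1 X29.000 Y5.000
G1 X0.000 Y5.000
G1 X0.000 Y0.000
; layer 7
G0 Z18.375
G0 X0.000 Y0.000
G1 X29.000 Y0.000
G1 X29.000 Y2.500
G1 X0.000 Y2.500
G1 X0.000 Y0.000
M2 ; end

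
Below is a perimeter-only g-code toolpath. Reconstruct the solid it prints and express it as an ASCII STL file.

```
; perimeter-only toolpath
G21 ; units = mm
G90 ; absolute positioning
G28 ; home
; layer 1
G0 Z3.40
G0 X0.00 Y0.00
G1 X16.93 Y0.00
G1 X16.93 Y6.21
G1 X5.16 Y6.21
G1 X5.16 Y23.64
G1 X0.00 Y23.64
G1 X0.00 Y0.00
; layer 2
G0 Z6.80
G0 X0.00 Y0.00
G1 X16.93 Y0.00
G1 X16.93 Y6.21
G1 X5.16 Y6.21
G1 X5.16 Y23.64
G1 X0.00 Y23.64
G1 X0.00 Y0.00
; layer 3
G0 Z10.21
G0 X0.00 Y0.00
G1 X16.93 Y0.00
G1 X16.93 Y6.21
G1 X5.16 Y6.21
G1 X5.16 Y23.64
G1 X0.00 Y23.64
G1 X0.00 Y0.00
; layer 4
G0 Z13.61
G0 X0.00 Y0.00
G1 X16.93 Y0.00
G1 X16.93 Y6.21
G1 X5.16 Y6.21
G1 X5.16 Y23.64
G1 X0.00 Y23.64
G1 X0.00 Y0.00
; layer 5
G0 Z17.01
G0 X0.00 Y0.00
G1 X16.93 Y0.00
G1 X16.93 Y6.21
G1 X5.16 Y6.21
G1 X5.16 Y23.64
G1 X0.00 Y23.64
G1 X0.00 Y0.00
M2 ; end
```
solid part
  facet normal 0.0000 0.0000 -1.0000
    outer loop
      vertex 16.93 6.21 0.00
      vertex 16.93 0.00 0.00
      vertex 0.00 0.00 0.00
    endloop
  endfacet
  facet normal 0.0000 0.0000 -1.0000
    outer loop
      vertex 5.16 6.21 0.00
      vertex 16.93 6.21 0.00
      vertex 0.00 0.00 0.00
    endloop
  endfacet
  facet normal 0.0000 0.0000 -1.0000
    outer loop
      vertex 5.16 23.64 0.00
      vertex 5.16 6.21 0.00
      vertex 0.00 0.00 0.00
    endloop
  endfacet
  facet normal 0.0000 0.0000 -1.0000
    outer loop
      vertex 0.00 23.64 0.00
      vertex 5.16 23.64 0.00
      vertex 0.00 0.00 0.00
    endloop
  endfacet
  facet normal 0.0000 0.0000 1.0000
    outer loop
      vertex 0.00 0.00 17.01
      vertex 16.93 0.00 17.01
      vertex 16.93 6.21 17.01
    endloop
  endfacet
  facet normal 0.0000 0.0000 1.0000
    outer loop
      vertex 0.00 0.00 17.01
      vertex 16.93 6.21 17.01
      vertex 5.16 6.21 17.01
    endloop
  endfacet
  facet normal 0.0000 0.0000 1.0000
    outer loop
      vertex 0.00 0.00 17.01
      vertex 5.16 6.21 17.01
      vertex 5.16 23.64 17.01
    endloop
  endfacet
  facet normal 0.0000 0.0000 1.0000
    outer loop
      vertex 0.00 0.00 17.01
      vertex 5.16 23.64 17.01
      vertex 0.00 23.64 17.01
    endloop
  endfacet
  facet normal 0.0000 -1.0000 0.0000
    outer loop
      vertex 0.00 0.00 0.00
      vertex 16.93 0.00 0.00
      vertex 16.93 0.00 17.01
    endloop
  endfacet
  facet normal 0.0000 -1.0000 0.0000
    outer loop
      vertex 0.00 0.00 0.00
      vertex 16.93 0.00 17.01
      vertex 0.00 0.00 17.01
    endloop
  endfacet
  facet normal 1.0000 0.0000 0.0000
    outer loop
      vertex 16.93 0.00 0.00
      vertex 16.93 6.21 0.00
      vertex 16.93 6.21 17.01
    endloop
  endfacet
  facet normal 1.0000 0.0000 0.0000
    outer loop
      vertex 16.93 0.00 0.00
      vertex 16.93 6.21 17.01
      vertex 16.93 0.00 17.01
    endloop
  endfacet
  facet normal 0.0000 1.0000 0.0000
    outer loop
      vertex 16.93 6.21 0.00
      vertex 5.16 6.21 0.00
      vertex 5.16 6.21 17.01
    endloop
  endfacet
  facet normal 0.0000 1.0000 0.0000
    outer loop
      vertex 16.93 6.21 0.00
      vertex 5.16 6.21 17.01
      vertex 16.93 6.21 17.01
    endloop
  endfacet
  facet normal 1.0000 0.0000 0.0000
    outer loop
      vertex 5.16 6.21 0.00
      vertex 5.16 23.64 0.00
      vertex 5.16 23.64 17.01
    endloop
  endfacet
  facet normal 1.0000 0.0000 0.0000
    outer loop
      vertex 5.16 6.21 0.00
      vertex 5.16 23.64 17.01
      vertex 5.16 6.21 17.01
    endloop
  endfacet
  facet normal 0.0000 1.0000 0.0000
    outer loop
      vertex 5.16 23.64 0.00
      vertex 0.00 23.64 0.00
      vertex 0.00 23.64 17.01
    endloop
  endfacet
  facet normal 0.0000 1.0000 0.0000
    outer loop
      vertex 5.16 23.64 0.00
      vertex 0.00 23.64 17.01
      vertex 5.16 23.64 17.01
    endloop
  endfacet
  facet normal -1.0000 0.0000 0.0000
    outer loop
      vertex 0.00 23.64 0.00
      vertex 0.00 0.00 0.00
      vertex 0.00 0.00 17.01
    endloop
  endfacet
  facet normal -1.0000 0.0000 0.0000
    outer loop
      vertex 0.00 23.64 0.00
      vertex 0.00 0.00 17.01
      vertex 0.00 23.64 17.01
    endloop
  endfacet
endsolid part

The G0 Z moves step by Δz≈3.40 mm. Every layer's G1 loop is the same polygon, so the solid is a straight extrusion of it from z=0 to z≈17. Closing with flat bottom and top caps and triangulating gives 20 facets — an L-shaped prism: outer 16.9 × 23.6 mm, arm thicknesses ≈ 6.21 mm (horizontal) and 5.16 mm (vertical), extruded 17 mm in z.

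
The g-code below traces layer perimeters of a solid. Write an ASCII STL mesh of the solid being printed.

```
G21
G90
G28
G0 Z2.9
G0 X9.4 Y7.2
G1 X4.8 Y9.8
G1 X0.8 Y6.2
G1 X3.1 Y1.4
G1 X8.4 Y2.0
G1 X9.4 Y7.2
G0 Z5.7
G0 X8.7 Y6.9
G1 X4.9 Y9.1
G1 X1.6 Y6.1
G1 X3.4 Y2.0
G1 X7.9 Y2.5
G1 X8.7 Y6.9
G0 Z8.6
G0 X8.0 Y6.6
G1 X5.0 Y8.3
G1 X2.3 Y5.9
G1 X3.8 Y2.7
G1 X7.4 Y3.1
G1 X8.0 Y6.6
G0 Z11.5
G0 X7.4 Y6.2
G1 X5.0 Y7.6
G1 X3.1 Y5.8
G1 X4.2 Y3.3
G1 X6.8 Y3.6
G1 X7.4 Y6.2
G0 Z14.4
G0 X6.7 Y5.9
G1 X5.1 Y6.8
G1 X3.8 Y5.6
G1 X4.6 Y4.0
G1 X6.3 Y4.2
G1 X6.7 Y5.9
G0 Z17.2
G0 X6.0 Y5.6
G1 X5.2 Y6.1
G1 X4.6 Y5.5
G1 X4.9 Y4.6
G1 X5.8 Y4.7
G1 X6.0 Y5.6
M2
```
solid part
  facet normal 0.0000 0.0000 -1.0000
    outer loop
      vertex 0.1 6.4 0.0
      vertex 4.7 10.6 0.0
      vertex 10.1 7.5 0.0
    endloop
  endfacet
  facet normal 0.0000 0.0000 -1.0000
    outer loop
      vertex 2.7 0.7 0.0
      vertex 0.1 6.4 0.0
      vertex 10.1 7.5 0.0
    endloop
  endfacet
  facet normal 0.0000 0.0000 -1.0000
    outer loop
      vertex 8.9 1.4 0.0
      vertex 2.7 0.7 0.0
      vertex 10.1 7.5 0.0
    endloop
  endfacet
  facet normal 0.4869 0.8481 0.2091
    outer loop
      vertex 10.1 7.5 0.0
      vertex 4.7 10.6 0.0
      vertex 5.3 5.3 20.1
    endloop
  endfacet
  facet normal -0.6592 0.7220 0.2101
    outer loop
      vertex 4.7 10.6 0.0
      vertex 0.1 6.4 0.0
      vertex 5.3 5.3 20.1
    endloop
  endfacet
  facet normal -0.8899 -0.4059 0.2080
    outer loop
      vertex 0.1 6.4 0.0
      vertex 2.7 0.7 0.0
      vertex 5.3 5.3 20.1
    endloop
  endfacet
  facet normal 0.1097 -0.9719 0.2082
    outer loop
      vertex 2.7 0.7 0.0
      vertex 8.9 1.4 0.0
      vertex 5.3 5.3 20.1
    endloop
  endfacet
  facet normal 0.9596 -0.1888 0.2085
    outer loop
      vertex 8.9 1.4 0.0
      vertex 10.1 7.5 0.0
      vertex 5.3 5.3 20.1
    endloop
  endfacet
endsolid part

The G0 Z moves step by Δz≈2.9 mm. The G1 loops shrink linearly with z, so the solid tapers from its base footprint up to z≈20.1. Closing with a flat bottom cap and the tapered top and triangulating gives 8 facets — a regular 5-sided pyramid, base circumscribed radius ≈ 5.3 mm, apex at z ≈ 20.1 mm.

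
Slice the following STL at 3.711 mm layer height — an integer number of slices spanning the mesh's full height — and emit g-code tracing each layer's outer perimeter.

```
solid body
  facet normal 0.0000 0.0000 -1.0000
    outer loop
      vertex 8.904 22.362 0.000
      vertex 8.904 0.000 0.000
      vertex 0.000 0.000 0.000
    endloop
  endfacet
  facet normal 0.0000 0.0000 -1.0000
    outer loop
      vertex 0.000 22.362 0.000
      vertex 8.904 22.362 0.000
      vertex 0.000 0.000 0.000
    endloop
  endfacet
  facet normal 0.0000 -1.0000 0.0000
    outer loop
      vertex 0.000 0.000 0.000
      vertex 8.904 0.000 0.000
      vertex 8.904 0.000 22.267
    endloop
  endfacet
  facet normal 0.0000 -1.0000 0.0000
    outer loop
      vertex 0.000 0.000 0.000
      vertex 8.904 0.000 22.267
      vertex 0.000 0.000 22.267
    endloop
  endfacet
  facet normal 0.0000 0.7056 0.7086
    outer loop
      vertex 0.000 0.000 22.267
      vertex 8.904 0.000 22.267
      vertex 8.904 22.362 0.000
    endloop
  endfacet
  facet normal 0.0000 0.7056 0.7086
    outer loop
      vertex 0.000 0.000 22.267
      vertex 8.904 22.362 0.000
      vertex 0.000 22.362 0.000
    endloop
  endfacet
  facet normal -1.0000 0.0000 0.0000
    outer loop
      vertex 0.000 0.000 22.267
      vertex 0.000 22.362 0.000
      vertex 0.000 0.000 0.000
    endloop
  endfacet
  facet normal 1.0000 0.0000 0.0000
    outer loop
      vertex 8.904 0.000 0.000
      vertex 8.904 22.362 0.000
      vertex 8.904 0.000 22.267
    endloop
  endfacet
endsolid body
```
; perimeter-only toolpath
G21 ; units = mm
G90 ; absolute positioning
G28 ; home
; layer 1
G0 Z3.711
G0 X0.000 Y0.000
G1 X8.904 Y0.000
G1 X8.904 Y18.635
G1 X0.000 Y18.635
G1 X0.000 Y0.000
; layer 2
G0 Z7.422
G0 X0.000 Y0.000
G1 X8.904 Y0.000
G1 X8.904 Y14.908
G1 X0.000 Y14.908
G1 X0.000 Y0.000
; layer 3
G0 Z11.133
G0 X0.000 Y0.000
G1 X8.904 Y0.000
G1 X8.904 Y11.181
G1 X0.000 Y11.181
G1 X0.000 Y0.000
; layer 4
G0 Z14.845
G0 X0.000 Y0.000
G1 X8.904 Y0.000
G1 X8.904 Y7.454
G1 X0.000 Y7.454
G1 X0.000 Y0.000
; layer 5
G0 Z18.556
G0 X0.000 Y0.000
G1 X8.904 Y0.000
G1 X8.904 Y3.727
G1 X0.000 Y3.727
G1 X0.000 Y0.000
M2 ; end

The solid is a wedge (ramp): 8.9 × 22.4 mm base, rising to 22.3 mm along the y=0 edge and sloping linearly to z=0 at y=22.4. Slicing at Δz = 3.711 mm — 6 equal slices spanning the solid's height, so layer i sits at z = i·h/6 — gives 5 non-empty perimeters. Each is a 4-segment closed polygon; G0 lifts to the layer z and rapids to the start vertex, then G1 traces the edges. The cross-section shrinks linearly with z (the slice at the apex is degenerate and omitted).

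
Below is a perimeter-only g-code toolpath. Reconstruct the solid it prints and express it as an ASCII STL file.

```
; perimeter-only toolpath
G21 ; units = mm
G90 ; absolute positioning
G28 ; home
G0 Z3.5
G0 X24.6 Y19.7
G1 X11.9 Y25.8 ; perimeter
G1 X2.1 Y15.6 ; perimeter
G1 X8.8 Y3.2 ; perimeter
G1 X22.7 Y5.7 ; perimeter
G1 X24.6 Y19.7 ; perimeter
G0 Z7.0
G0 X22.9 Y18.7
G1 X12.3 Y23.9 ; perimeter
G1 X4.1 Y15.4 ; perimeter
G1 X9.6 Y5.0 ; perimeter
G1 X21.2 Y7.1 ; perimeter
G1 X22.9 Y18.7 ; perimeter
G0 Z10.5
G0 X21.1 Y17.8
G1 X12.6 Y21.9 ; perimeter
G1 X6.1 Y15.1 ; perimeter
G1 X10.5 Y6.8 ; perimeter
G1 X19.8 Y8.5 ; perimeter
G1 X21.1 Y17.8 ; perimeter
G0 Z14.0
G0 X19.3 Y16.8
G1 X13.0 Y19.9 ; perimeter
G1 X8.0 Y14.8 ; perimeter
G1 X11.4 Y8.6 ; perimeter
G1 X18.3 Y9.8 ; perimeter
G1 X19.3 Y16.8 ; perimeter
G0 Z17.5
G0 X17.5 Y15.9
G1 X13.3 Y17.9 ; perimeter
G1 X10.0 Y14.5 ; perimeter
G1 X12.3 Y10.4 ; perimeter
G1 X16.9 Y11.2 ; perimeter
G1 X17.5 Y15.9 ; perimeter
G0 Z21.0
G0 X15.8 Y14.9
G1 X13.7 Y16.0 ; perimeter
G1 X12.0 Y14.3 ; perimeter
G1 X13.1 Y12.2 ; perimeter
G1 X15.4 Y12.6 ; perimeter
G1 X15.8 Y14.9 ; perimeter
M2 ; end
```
solid part
  facet normal 0.0000 0.0000 -1.0000
    outer loop
      vertex 0.1 15.9 0.0
      vertex 11.6 27.8 0.0
      vertex 26.4 20.6 0.0
    endloop
  endfacet
  facet normal 0.0000 0.0000 -1.0000
    outer loop
      vertex 7.9 1.4 0.0
      vertex 0.1 15.9 0.0
      vertex 26.4 20.6 0.0
    endloop
  endfacet
  facet normal 0.0000 0.0000 -1.0000
    outer loop
      vertex 24.1 4.3 0.0
      vertex 7.9 1.4 0.0
      vertex 26.4 20.6 0.0
    endloop
  endfacet
  facet normal 0.3969 0.8158 0.4206
    outer loop
      vertex 26.4 20.6 0.0
      vertex 11.6 27.8 0.0
      vertex 14.0 14.0 24.5
    endloop
  endfacet
  facet normal -0.6528 0.6309 0.4193
    outer loop
      vertex 11.6 27.8 0.0
      vertex 0.1 15.9 0.0
      vertex 14.0 14.0 24.5
    endloop
  endfacet
  facet normal -0.7992 -0.4299 0.4201
    outer loop
      vertex 0.1 15.9 0.0
      vertex 7.9 1.4 0.0
      vertex 14.0 14.0 24.5
    endloop
  endfacet
  facet normal 0.1599 -0.8935 0.4197
    outer loop
      vertex 7.9 1.4 0.0
      vertex 24.1 4.3 0.0
      vertex 14.0 14.0 24.5
    endloop
  endfacet
  facet normal 0.8984 -0.1268 0.4205
    outer loop
      vertex 24.1 4.3 0.0
      vertex 26.4 20.6 0.0
      vertex 14.0 14.0 24.5
    endloop
  endfacet
endsolid part

The G0 Z moves step by Δz≈3.5 mm. The G1 loops shrink linearly with z, so the solid tapers from its base footprint up to z≈24.5. Closing with a flat bottom cap and the tapered top and triangulating gives 8 facets — a regular 5-sided pyramid, base circumscribed radius ≈ 14 mm, apex at z ≈ 24.5 mm.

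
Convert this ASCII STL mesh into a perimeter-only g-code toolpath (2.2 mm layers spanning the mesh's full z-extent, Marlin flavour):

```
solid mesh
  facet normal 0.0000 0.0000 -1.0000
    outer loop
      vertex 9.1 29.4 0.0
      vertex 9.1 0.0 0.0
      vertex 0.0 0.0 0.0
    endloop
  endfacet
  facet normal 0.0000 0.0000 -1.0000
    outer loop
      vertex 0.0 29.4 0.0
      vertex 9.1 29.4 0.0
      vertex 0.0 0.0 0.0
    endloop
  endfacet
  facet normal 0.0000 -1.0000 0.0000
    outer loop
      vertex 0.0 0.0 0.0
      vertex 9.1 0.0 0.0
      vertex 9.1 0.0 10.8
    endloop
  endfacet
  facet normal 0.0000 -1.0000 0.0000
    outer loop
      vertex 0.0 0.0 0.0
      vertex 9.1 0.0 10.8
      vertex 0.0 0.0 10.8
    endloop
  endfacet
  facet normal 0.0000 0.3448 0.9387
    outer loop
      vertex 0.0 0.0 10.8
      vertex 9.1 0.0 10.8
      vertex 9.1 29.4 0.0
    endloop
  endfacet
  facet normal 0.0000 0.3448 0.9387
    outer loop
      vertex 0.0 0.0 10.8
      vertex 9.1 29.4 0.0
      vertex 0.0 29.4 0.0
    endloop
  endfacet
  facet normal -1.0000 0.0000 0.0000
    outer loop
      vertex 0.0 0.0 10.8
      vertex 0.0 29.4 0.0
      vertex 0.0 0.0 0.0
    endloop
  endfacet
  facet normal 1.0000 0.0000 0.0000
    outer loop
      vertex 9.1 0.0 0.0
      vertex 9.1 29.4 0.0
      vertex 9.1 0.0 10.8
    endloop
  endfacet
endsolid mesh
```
; perimeter-only toolpath
G21 ; units = mm
G90 ; absolute positioning
G28 ; home
; layer 1
G0 Z2.2
G0 X0.0 Y0.0
G1 X9.1 Y0.0
G1 X9.1 Y23.5
G1 X0.0 Y23.5
G1 X0.0 Y0.0
; layer 2
G0 Z4.3
G0 X0.0 Y0.0
G1 X9.1 Y0.0
G1 X9.1 Y17.6
G1 X0.0 Y17.6
G1 X0.0 Y0.0
; layer 3
G0 Z6.5
G0 X0.0 Y0.0
G1 X9.1 Y0.0
G1 X9.1 Y11.8
G1 X0.0 Y11.8
G1 X0.0 Y0.0
; layer 4
G0 Z8.6
G0 X0.0 Y0.0
G1 X9.1 Y0.0
G1 X9.1 Y5.9
G1 X0.0 Y5.9
G1 X0.0 Y0.0
M2 ; end

The solid is a wedge (ramp): 9.1 × 29.4 mm base, rising to 10.8 mm along the y=0 edge and sloping linearly to z=0 at y=29.4. Slicing at Δz = 2.2 mm — 5 equal slices spanning the solid's height, so layer i sits at z = i·h/5 — gives 4 non-empty perimeters. Each is a 4-segment closed polygon; G0 lifts to the layer z and rapids to the start vertex, then G1 traces the edges. The cross-section shrinks linearly with z (the slice at the apex is degenerate and omitted).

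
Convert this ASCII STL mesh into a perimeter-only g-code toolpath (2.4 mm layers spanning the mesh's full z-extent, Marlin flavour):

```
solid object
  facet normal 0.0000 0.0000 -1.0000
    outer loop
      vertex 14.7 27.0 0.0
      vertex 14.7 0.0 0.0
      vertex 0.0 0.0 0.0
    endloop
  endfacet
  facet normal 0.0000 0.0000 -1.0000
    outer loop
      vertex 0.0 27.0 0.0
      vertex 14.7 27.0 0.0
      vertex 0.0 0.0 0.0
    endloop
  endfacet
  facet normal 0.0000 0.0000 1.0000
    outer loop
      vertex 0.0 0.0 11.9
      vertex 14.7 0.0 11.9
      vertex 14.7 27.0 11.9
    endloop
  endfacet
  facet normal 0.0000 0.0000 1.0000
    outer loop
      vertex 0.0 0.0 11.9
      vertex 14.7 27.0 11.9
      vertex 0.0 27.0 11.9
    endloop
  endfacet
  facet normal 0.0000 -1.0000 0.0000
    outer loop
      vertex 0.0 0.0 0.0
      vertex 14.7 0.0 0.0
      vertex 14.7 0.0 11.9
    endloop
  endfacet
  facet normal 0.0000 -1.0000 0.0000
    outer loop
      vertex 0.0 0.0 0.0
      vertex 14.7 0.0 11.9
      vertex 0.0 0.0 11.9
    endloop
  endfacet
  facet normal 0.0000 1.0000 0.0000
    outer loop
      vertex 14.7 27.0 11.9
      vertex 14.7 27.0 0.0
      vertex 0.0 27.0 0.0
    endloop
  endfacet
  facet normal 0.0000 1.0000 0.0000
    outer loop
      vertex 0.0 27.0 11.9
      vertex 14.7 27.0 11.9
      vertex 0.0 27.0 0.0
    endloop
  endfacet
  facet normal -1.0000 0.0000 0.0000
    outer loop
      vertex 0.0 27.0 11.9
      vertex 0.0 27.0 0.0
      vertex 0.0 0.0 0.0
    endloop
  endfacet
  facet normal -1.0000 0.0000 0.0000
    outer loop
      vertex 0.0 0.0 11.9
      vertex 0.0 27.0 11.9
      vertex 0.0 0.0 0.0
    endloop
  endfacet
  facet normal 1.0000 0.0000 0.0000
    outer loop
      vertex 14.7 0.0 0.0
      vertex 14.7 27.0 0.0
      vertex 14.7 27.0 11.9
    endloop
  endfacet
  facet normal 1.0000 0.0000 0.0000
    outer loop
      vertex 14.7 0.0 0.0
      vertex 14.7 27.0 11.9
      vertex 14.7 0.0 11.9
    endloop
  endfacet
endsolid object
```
; perimeter-only toolpath
G21 ; units = mm
G90 ; absolute positioning
G28 ; home
; layer 1
G0 Z2.4
G0 X0.0 Y0.0
G1 X14.7 Y0.0
G1 X14.7 Y27.0
G1 X0.0 Y27.0
G1 X0.0 Y0.0
; layer 2
G0 Z4.8
G0 X0.0 Y0.0
G1 X14.7 Y0.0
G1 X14.7 Y27.0
G1 X0.0 Y27.0
G1 X0.0 Y0.0
; layer 3
G0 Z7.1
G0 X0.0 Y0.0
G1 X14.7 Y0.0
G1 X14.7 Y27.0
G1 X0.0 Y27.0
G1 X0.0 Y0.0
; layer 4
G0 Z9.5
G0 X0.0 Y0.0
G1 X14.7 Y0.0
G1 X14.7 Y27.0
G1 X0.0 Y27.0
G1 X0.0 Y0.0
; layer 5
G0 Z11.9
G0 X0.0 Y0.0
G1 X14.7 Y0.0
G1 X14.7 Y27.0
G1 X0.0 Y27.0
G1 X0.0 Y0.0
M2 ; end

The solid is a rectangular box, roughly 14.7 × 27 mm footprint and 11.9 mm tall. Slicing at Δz = 2.4 mm — 5 equal slices spanning the solid's height, so layer i sits at z = i·h/5 — gives 5 non-empty perimeters. Each is a 4-segment closed polygon; G0 lifts to the layer z and rapids to the start vertex, then G1 traces the edges.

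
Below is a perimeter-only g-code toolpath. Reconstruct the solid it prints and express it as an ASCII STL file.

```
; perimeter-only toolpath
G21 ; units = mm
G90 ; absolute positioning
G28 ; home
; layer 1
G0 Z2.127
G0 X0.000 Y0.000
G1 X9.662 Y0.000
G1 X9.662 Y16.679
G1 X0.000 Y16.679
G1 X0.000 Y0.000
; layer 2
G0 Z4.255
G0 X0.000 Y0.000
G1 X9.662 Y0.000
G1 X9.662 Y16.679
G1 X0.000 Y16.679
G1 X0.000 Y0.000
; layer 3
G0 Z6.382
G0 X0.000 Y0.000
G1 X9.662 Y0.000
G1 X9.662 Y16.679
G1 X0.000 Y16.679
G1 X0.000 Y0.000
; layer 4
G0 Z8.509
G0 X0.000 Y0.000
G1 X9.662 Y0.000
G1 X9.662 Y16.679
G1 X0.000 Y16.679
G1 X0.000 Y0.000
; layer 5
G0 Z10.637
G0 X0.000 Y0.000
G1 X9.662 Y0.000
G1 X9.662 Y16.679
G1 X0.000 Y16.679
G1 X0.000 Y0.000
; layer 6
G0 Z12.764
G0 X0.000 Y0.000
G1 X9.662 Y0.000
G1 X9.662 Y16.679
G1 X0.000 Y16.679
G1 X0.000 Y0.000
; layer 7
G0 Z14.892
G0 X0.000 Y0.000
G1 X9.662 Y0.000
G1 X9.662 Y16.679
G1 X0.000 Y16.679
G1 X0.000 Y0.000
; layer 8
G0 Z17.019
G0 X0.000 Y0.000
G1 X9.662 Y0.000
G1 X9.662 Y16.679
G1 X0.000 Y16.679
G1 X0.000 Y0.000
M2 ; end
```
solid part
  facet normal 0.0000 0.0000 -1.0000
    outer loop
      vertex 9.662 16.679 0.000
      vertex 9.662 0.000 0.000
      vertex 0.000 0.000 0.000
    endloop
  endfacet
  facet normal 0.0000 0.0000 -1.0000
    outer loop
      vertex 0.000 16.679 0.000
      vertex 9.662 16.679 0.000
      vertex 0.000 0.000 0.000
    endloop
  endfacet
  facet normal 0.0000 0.0000 1.0000
    outer loop
      vertex 0.000 0.000 17.019
      vertex 9.662 0.000 17.019
      vertex 9.662 16.679 17.019
    endloop
  endfacet
  facet normal 0.0000 0.0000 1.0000
    outer loop
      vertex 0.000 0.000 17.019
      vertex 9.662 16.679 17.019
      vertex 0.000 16.679 17.019
    endloop
  endfacet
  facet normal 0.0000 -1.0000 0.0000
    outer loop
      vertex 0.000 0.000 0.000
      vertex 9.662 0.000 0.000
      vertex 9.662 0.000 17.019
    endloop
  endfacet
  facet normal 0.0000 -1.0000 0.0000
    outer loop
      vertex 0.000 0.000 0.000
      vertex 9.662 0.000 17.019
      vertex 0.000 0.000 17.019
    endloop
  endfacet
  facet normal 0.0000 1.0000 0.0000
    outer loop
      vertex 9.662 16.679 17.019
      vertex 9.662 16.679 0.000
      vertex 0.000 16.679 0.000
    endloop
  endfacet
  facet normal 0.0000 1.0000 0.0000
    outer loop
      vertex 0.000 16.679 17.019
      vertex 9.662 16.679 17.019
      vertex 0.000 16.679 0.000
    endloop
  endfacet
  facet normal -1.0000 0.0000 0.0000
    outer loop
      vertex 0.000 16.679 17.019
      vertex 0.000 16.679 0.000
      vertex 0.000 0.000 0.000
    endloop
  endfacet
  facet normal -1.0000 0.0000 0.0000
    outer loop
      vertex 0.000 0.000 17.019
      vertex 0.000 16.679 17.019
      vertex 0.000 0.000 0.000
    endloop
  endfacet
  facet normal 1.0000 0.0000 0.0000
    outer loop
      vertex 9.662 0.000 0.000
      vertex 9.662 16.679 0.000
      vertex 9.662 16.679 17.019
    endloop
  endfacet
  facet normal 1.0000 0.0000 0.0000
    outer loop
      vertex 9.662 0.000 0.000
      vertex 9.662 16.679 17.019
      vertex 9.662 0.000 17.019
    endloop
  endfacet
endsolid part

The G0 Z moves step by Δz≈2.127 mm. Every layer's G1 loop is the same polygon, so the solid is a straight extrusion of it from z=0 to z≈17. Closing with flat bottom and top caps and triangulating gives 12 facets — a rectangular box, roughly 9.66 × 16.7 mm footprint and 17 mm tall.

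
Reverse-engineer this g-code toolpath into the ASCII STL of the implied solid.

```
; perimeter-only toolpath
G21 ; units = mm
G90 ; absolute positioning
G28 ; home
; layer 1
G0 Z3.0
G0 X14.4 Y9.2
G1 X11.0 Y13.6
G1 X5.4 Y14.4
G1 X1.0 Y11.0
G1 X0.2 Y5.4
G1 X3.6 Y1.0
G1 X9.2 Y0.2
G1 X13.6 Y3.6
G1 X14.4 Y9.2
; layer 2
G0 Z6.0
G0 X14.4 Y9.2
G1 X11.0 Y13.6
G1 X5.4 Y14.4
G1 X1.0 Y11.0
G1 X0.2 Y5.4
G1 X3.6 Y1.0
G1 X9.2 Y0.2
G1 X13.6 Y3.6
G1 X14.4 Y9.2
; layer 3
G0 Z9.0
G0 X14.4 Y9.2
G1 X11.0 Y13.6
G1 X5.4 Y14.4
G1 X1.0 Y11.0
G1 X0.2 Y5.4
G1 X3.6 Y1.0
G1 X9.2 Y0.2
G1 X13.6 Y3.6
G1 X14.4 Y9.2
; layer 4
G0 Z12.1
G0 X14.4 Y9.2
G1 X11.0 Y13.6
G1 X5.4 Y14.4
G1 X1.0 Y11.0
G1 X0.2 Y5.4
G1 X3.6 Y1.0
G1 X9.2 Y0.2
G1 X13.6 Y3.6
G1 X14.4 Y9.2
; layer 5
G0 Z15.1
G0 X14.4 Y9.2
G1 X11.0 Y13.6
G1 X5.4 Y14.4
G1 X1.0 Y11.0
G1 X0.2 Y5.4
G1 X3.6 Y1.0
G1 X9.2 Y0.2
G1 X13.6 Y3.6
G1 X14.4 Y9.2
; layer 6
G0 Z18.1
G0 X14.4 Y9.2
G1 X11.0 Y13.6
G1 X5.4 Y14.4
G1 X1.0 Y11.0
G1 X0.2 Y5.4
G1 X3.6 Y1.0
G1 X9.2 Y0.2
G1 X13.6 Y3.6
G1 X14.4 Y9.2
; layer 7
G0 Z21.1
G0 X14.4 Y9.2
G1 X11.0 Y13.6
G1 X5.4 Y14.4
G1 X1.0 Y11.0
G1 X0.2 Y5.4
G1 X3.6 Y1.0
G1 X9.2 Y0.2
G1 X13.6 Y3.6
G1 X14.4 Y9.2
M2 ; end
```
solid part
  facet normal 0.0000 0.0000 -1.0000
    outer loop
      vertex 5.4 14.4 0.0
      vertex 11.0 13.6 0.0
      vertex 14.4 9.2 0.0
    endloop
  endfacet
  facet normal 0.0000 0.0000 -1.0000
    outer loop
      vertex 1.0 11.0 0.0
      vertex 5.4 14.4 0.0
      vertex 14.4 9.2 0.0
    endloop
  endfacet
  facet normal 0.0000 0.0000 -1.0000
    outer loop
      vertex 0.2 5.4 0.0
      vertex 1.0 11.0 0.0
      vertex 14.4 9.2 0.0
    endloop
  endfacet
  facet normal 0.0000 0.0000 -1.0000
    outer loop
      vertex 3.6 1.0 0.0
      vertex 0.2 5.4 0.0
      vertex 14.4 9.2 0.0
    endloop
  endfacet
  facet normal 0.0000 0.0000 -1.0000
    outer loop
      vertex 9.2 0.2 0.0
      vertex 3.6 1.0 0.0
      vertex 14.4 9.2 0.0
    endloop
  endfacet
  facet normal 0.0000 0.0000 -1.0000
    outer loop
      vertex 13.6 3.6 0.0
      vertex 9.2 0.2 0.0
      vertex 14.4 9.2 0.0
    endloop
  endfacet
  facet normal 0.0000 0.0000 1.0000
    outer loop
      vertex 14.4 9.2 21.1
      vertex 11.0 13.6 21.1
      vertex 5.4 14.4 21.1
    endloop
  endfacet
  facet normal 0.0000 0.0000 1.0000
    outer loop
      vertex 14.4 9.2 21.1
      vertex 5.4 14.4 21.1
      vertex 1.0 11.0 21.1
    endloop
  endfacet
  facet normal 0.0000 0.0000 1.0000
    outer loop
      vertex 14.4 9.2 21.1
      vertex 1.0 11.0 21.1
      vertex 0.2 5.4 21.1
    endloop
  endfacet
  facet normal 0.0000 0.0000 1.0000
    outer loop
      vertex 14.4 9.2 21.1
      vertex 0.2 5.4 21.1
      vertex 3.6 1.0 21.1
    endloop
  endfacet
  facet normal 0.0000 0.0000 1.0000
    outer loop
      vertex 14.4 9.2 21.1
      vertex 3.6 1.0 21.1
      vertex 9.2 0.2 21.1
    endloop
  endfacet
  facet normal 0.0000 0.0000 1.0000
    outer loop
      vertex 14.4 9.2 21.1
      vertex 9.2 0.2 21.1
      vertex 13.6 3.6 21.1
    endloop
  endfacet
  facet normal 0.7913 0.6114 0.0000
    outer loop
      vertex 14.4 9.2 0.0
      vertex 11.0 13.6 0.0
      vertex 11.0 13.6 21.1
    endloop
  endfacet
  facet normal 0.7913 0.6114 0.0000
    outer loop
      vertex 14.4 9.2 0.0
      vertex 11.0 13.6 21.1
      vertex 14.4 9.2 21.1
    endloop
  endfacet
  facet normal 0.1414 0.9899 0.0000
    outer loop
      vertex 11.0 13.6 0.0
      vertex 5.4 14.4 0.0
      vertex 5.4 14.4 21.1
    endloop
  endfacet
  facet normal 0.1414 0.9899 0.0000
    outer loop
      vertex 11.0 13.6 0.0
      vertex 5.4 14.4 21.1
      vertex 11.0 13.6 21.1
    endloop
  endfacet
  facet normal -0.6114 0.7913 0.0000
    outer loop
      vertex 5.4 14.4 0.0
      vertex 1.0 11.0 0.0
      vertex 1.0 11.0 21.1
    endloop
  endfacet
  facet normal -0.6114 0.7913 0.0000
    outer loop
      vertex 5.4 14.4 0.0
      vertex 1.0 11.0 21.1
      vertex 5.4 14.4 21.1
    endloop
  endfacet
  facet normal -0.9899 0.1414 0.0000
    outer loop
      vertex 1.0 11.0 0.0
      vertex 0.2 5.4 0.0
      vertex 0.2 5.4 21.1
    endloop
  endfacet
  facet normal -0.9899 0.1414 0.0000
    outer loop
      vertex 1.0 11.0 0.0
      vertex 0.2 5.4 21.1
      vertex 1.0 11.0 21.1
    endloop
  endfacet
  facet normal -0.7913 -0.6114 0.0000
    outer loop
      vertex 0.2 5.4 0.0
      vertex 3.6 1.0 0.0
      vertex 3.6 1.0 21.1
    endloop
  endfacet
  facet normal -0.7913 -0.6114 0.0000
    outer loop
      vertex 0.2 5.4 0.0
      vertex 3.6 1.0 21.1
      vertex 0.2 5.4 21.1
    endloop
  endfacet
  facet normal -0.1414 -0.9899 0.0000
    outer loop
      vertex 3.6 1.0 0.0
      vertex 9.2 0.2 0.0
      vertex 9.2 0.2 21.1
    endloop
  endfacet
  facet normal -0.1414 -0.9899 0.0000
    outer loop
      vertex 3.6 1.0 0.0
      vertex 9.2 0.2 21.1
      vertex 3.6 1.0 21.1
    endloop
  endfacet
  facet normal 0.6114 -0.7913 0.0000
    outer loop
      vertex 9.2 0.2 0.0
      vertex 13.6 3.6 0.0
      vertex 13.6 3.6 21.1
    endloop
  endfacet
  facet normal 0.6114 -0.7913 0.0000
    outer loop
      vertex 9.2 0.2 0.0
      vertex 13.6 3.6 21.1
      vertex 9.2 0.2 21.1
    endloop
  endfacet
  facet normal 0.9899 -0.1414 0.0000
    outer loop
      vertex 13.6 3.6 0.0
      vertex 14.4 9.2 0.0
      vertex 14.4 9.2 21.1
    endloop
  endfacet
  facet normal 0.9899 -0.1414 0.0000
    outer loop
      vertex 13.6 3.6 0.0
      vertex 14.4 9.2 21.1
      vertex 13.6 3.6 21.1
    endloop
  endfacet
endsolid part

The G0 Z moves step by Δz≈3.0 mm. Every layer's G1 loop is the same polygon, so the solid is a straight extrusion of it from z=0 to z≈21.1. Closing with flat bottom and top caps and triangulating gives 28 facets — a regular 8-sided prism (a cylinder approximated with 8 flat sides), circumscribed radius ≈ 7.3 mm, height ≈ 21.1 mm.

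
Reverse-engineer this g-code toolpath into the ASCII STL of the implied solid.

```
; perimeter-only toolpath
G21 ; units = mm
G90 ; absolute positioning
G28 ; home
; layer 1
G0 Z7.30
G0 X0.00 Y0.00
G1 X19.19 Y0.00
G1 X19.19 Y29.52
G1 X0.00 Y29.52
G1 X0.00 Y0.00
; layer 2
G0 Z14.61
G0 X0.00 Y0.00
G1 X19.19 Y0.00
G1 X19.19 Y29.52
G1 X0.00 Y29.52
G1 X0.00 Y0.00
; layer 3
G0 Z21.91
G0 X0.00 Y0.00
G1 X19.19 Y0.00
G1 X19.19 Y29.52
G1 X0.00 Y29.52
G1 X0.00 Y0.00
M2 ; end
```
solid part
  facet normal 0.0000 0.0000 -1.0000
    outer loop
      vertex 19.19 29.52 0.00
      vertex 19.19 0.00 0.00
      vertex 0.00 0.00 0.00
    endloop
  endfacet
  facet normal 0.0000 0.0000 -1.0000
    outer loop
      vertex 0.00 29.52 0.00
      vertex 19.19 29.52 0.00
      vertex 0.00 0.00 0.00
    endloop
  endfacet
  facet normal 0.0000 0.0000 1.0000
    outer loop
      vertex 0.00 0.00 21.91
      vertex 19.19 0.00 21.91
      vertex 19.19 29.52 21.91
    endloop
  endfacet
  facet normal 0.0000 0.0000 1.0000
    outer loop
      vertex 0.00 0.00 21.91
      vertex 19.19 29.52 21.91
      vertex 0.00 29.52 21.91
    endloop
  endfacet
  facet normal 0.0000 -1.0000 0.0000
    outer loop
      vertex 0.00 0.00 0.00
      vertex 19.19 0.00 0.00
      vertex 19.19 0.00 21.91
    endloop
  endfacet
  facet normal 0.0000 -1.0000 0.0000
    outer loop
      vertex 0.00 0.00 0.00
      vertex 19.19 0.00 21.91
      vertex 0.00 0.00 21.91
    endloop
  endfacet
  facet normal 0.0000 1.0000 0.0000
    outer loop
      vertex 19.19 29.52 21.91
      vertex 19.19 29.52 0.00
      vertex 0.00 29.52 0.00
    endloop
  endfacet
  facet normal 0.0000 1.0000 0.0000
    outer loop
      vertex 0.00 29.52 21.91
      vertex 19.19 29.52 21.91
      vertex 0.00 29.52 0.00
    endloop
  endfacet
  facet normal -1.0000 0.0000 0.0000
    outer loop
      vertex 0.00 29.52 21.91
      vertex 0.00 29.52 0.00
      vertex 0.00 0.00 0.00
    endloop
  endfacet
  facet normal -1.0000 0.0000 0.0000
    outer loop
      vertex 0.00 0.00 21.91
      vertex 0.00 29.52 21.91
      vertex 0.00 0.00 0.00
    endloop
  endfacet
  facet normal 1.0000 0.0000 0.0000
    outer loop
      vertex 19.19 0.00 0.00
      vertex 19.19 29.52 0.00
      vertex 19.19 29.52 21.91
    endloop
  endfacet
  facet normal 1.0000 0.0000 0.0000
    outer loop
      vertex 19.19 0.00 0.00
      vertex 19.19 29.52 21.91
      vertex 19.19 0.00 21.91
    endloop
  endfacet
endsolid part

The G0 Z moves step by Δz≈7.30 mm. Every layer's G1 loop is the same polygon, so the solid is a straight extrusion of it from z=0 to z≈21.9. Closing with flat bottom and top caps and triangulating gives 12 facets — a rectangular box, roughly 19.2 × 29.5 mm footprint and 21.9 mm tall.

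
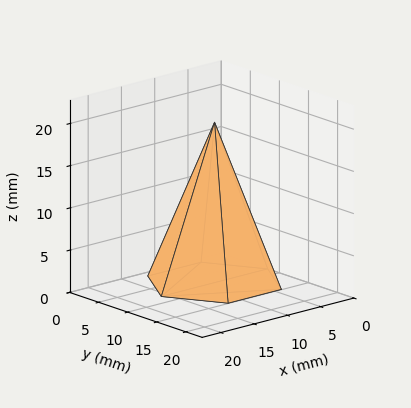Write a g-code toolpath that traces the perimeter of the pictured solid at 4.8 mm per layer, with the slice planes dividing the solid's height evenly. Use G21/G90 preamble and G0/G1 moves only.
Reading the render: the shape is a regular 6-sided pyramid, base circumscribed radius ≈ 8 mm, apex at z ≈ 19 mm (dimensions read to the nearest mm from the axis ticks). For the g-code, the solid's height is divided into equal slices at the stated Δz and each level perimeter traced with G1 moves after a G0 lift.

; perimeter-only toolpath
G21 ; units = mm
G90 ; absolute positioning
G28 ; home
; layer 1
G0 Z4.8
G0 X14.0 Y8.0
G1 X11.0 Y13.2
G1 X5.0 Y13.2
G1 X2.0 Y8.0
G1 X5.0 Y2.8
G1 X11.0 Y2.8
G1 X14.0 Y8.0
; layer 2
G0 Z9.5
G0 X12.0 Y8.0
G1 X10.0 Y11.4
G1 X6.0 Y11.4
G1 X4.0 Y8.0
G1 X6.0 Y4.5
G1 X10.0 Y4.5
G1 X12.0 Y8.0
; layer 3
G0 Z14.2
G0 X10.0 Y8.0
G1 X9.0 Y9.7
G1 X7.0 Y9.7
G1 X6.0 Y8.0
G1 X7.0 Y6.3
G1 X9.0 Y6.3
G1 X10.0 Y8.0
M2 ; end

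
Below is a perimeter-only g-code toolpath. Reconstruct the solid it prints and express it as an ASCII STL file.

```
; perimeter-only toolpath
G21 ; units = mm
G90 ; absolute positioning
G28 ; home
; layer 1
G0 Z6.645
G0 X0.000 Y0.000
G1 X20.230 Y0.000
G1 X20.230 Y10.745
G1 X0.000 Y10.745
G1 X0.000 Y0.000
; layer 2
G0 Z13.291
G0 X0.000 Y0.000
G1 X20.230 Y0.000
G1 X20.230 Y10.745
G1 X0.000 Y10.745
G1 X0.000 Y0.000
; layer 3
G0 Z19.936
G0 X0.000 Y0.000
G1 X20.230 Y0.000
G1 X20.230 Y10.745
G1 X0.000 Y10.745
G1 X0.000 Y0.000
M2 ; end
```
solid part
  facet normal 0.0000 0.0000 -1.0000
    outer loop
      vertex 20.230 10.745 0.000
      vertex 20.230 0.000 0.000
      vertex 0.000 0.000 0.000
    endloop
  endfacet
  facet normal 0.0000 0.0000 -1.0000
    outer loop
      vertex 0.000 10.745 0.000
      vertex 20.230 10.745 0.000
      vertex 0.000 0.000 0.000
    endloop
  endfacet
  facet normal 0.0000 0.0000 1.0000
    outer loop
      vertex 0.000 0.000 19.936
      vertex 20.230 0.000 19.936
      vertex 20.230 10.745 19.936
    endloop
  endfacet
  facet normal 0.0000 0.0000 1.0000
    outer loop
      vertex 0.000 0.000 19.936
      vertex 20.230 10.745 19.936
      vertex 0.000 10.745 19.936
    endloop
  endfacet
  facet normal 0.0000 -1.0000 0.0000
    outer loop
      vertex 0.000 0.000 0.000
      vertex 20.230 0.000 0.000
      vertex 20.230 0.000 19.936
    endloop
  endfacet
  facet normal 0.0000 -1.0000 0.0000
    outer loop
      vertex 0.000 0.000 0.000
      vertex 20.230 0.000 19.936
      vertex 0.000 0.000 19.936
    endloop
  endfacet
  facet normal 0.0000 1.0000 0.0000
    outer loop
      vertex 20.230 10.745 19.936
      vertex 20.230 10.745 0.000
      vertex 0.000 10.745 0.000
    endloop
  endfacet
  facet normal 0.0000 1.0000 0.0000
    outer loop
      vertex 0.000 10.745 19.936
      vertex 20.230 10.745 19.936
      vertex 0.000 10.745 0.000
    endloop
  endfacet
  facet normal -1.0000 0.0000 0.0000
    outer loop
      vertex 0.000 10.745 19.936
      vertex 0.000 10.745 0.000
      vertex 0.000 0.000 0.000
    endloop
  endfacet
  facet normal -1.0000 0.0000 0.0000
    outer loop
      vertex 0.000 0.000 19.936
      vertex 0.000 10.745 19.936
      vertex 0.000 0.000 0.000
    endloop
  endfacet
  facet normal 1.0000 0.0000 0.0000
    outer loop
      vertex 20.230 0.000 0.000
      vertex 20.230 10.745 0.000
      vertex 20.230 10.745 19.936
    endloop
  endfacet
  facet normal 1.0000 0.0000 0.0000
    outer loop
      vertex 20.230 0.000 0.000
      vertex 20.230 10.745 19.936
      vertex 20.230 0.000 19.936
    endloop
  endfacet
endsolid part

The G0 Z moves step by Δz≈6.645 mm. Every layer's G1 loop is the same polygon, so the solid is a straight extrusion of it from z=0 to z≈19.9. Closing with flat bottom and top caps and triangulating gives 12 facets — a rectangular box, roughly 20.2 × 10.7 mm footprint and 19.9 mm tall.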